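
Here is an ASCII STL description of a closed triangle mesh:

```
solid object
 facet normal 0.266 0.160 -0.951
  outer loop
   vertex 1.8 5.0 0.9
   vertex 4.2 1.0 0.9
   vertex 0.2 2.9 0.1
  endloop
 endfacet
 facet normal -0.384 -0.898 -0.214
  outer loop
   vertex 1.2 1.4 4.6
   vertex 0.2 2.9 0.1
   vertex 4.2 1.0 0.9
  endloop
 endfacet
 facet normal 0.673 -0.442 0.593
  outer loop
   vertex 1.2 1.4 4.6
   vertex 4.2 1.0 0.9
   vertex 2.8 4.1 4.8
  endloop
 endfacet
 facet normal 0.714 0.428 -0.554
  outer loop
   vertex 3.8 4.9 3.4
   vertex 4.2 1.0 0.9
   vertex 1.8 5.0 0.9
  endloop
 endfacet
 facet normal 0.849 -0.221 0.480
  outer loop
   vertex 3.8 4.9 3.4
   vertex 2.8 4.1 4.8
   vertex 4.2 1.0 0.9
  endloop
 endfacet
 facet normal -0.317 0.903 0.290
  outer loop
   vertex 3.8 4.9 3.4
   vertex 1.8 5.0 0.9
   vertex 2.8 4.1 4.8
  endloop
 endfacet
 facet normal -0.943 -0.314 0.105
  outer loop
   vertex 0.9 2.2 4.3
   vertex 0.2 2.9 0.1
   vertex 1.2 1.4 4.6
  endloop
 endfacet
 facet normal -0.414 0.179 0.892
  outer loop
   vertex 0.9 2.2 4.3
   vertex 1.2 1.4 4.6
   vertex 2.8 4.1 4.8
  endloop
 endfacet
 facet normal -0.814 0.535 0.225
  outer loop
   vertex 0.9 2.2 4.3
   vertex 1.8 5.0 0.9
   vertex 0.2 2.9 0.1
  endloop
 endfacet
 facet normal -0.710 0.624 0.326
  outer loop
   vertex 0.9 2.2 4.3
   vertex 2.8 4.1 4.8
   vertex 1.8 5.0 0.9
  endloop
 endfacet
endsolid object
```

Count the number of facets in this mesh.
10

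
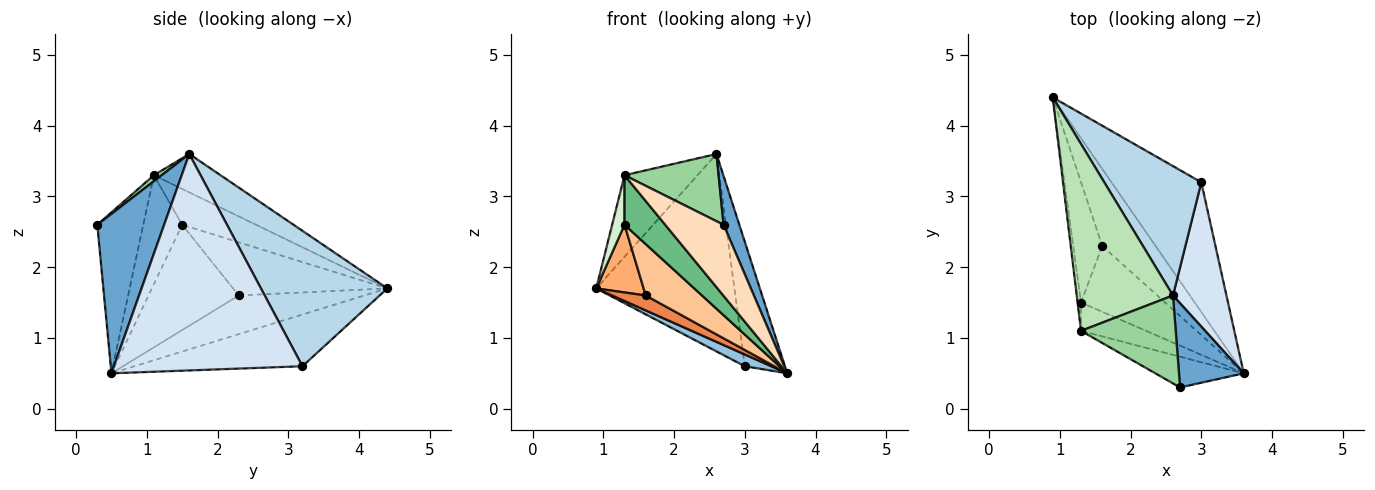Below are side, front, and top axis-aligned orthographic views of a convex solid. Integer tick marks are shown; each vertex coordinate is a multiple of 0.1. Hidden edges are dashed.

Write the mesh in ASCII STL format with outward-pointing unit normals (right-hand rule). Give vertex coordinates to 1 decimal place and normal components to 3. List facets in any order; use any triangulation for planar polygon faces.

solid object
 facet normal 0.905 -0.213 0.368
  outer loop
   vertex 2.6 1.6 3.6
   vertex 2.7 0.3 2.6
   vertex 3.6 0.5 0.5
  endloop
 endfacet
 facet normal -0.497 -0.079 -0.864
  outer loop
   vertex 3.0 3.2 0.6
   vertex 3.6 0.5 0.5
   vertex 0.9 4.4 1.7
  endloop
 endfacet
 facet normal 0.608 0.664 0.435
  outer loop
   vertex 3.0 3.2 0.6
   vertex 0.9 4.4 1.7
   vertex 2.6 1.6 3.6
  endloop
 endfacet
 facet normal 0.951 0.203 0.235
  outer loop
   vertex 3.0 3.2 0.6
   vertex 2.6 1.6 3.6
   vertex 3.6 0.5 0.5
  endloop
 endfacet
 facet normal -0.580 -0.155 -0.800
  outer loop
   vertex 1.6 2.3 1.6
   vertex 0.9 4.4 1.7
   vertex 3.6 0.5 0.5
  endloop
 endfacet
 facet normal -0.847 -0.260 -0.463
  outer loop
   vertex 1.6 2.3 1.6
   vertex 1.3 1.5 2.6
   vertex 0.9 4.4 1.7
  endloop
 endfacet
 facet normal -0.703 -0.438 -0.561
  outer loop
   vertex 1.6 2.3 1.6
   vertex 3.6 0.5 0.5
   vertex 1.3 1.5 2.6
  endloop
 endfacet
 facet normal -0.586 -0.744 -0.322
  outer loop
   vertex 1.3 1.1 3.3
   vertex 3.6 0.5 0.5
   vertex 2.7 0.3 2.6
  endloop
 endfacet
 facet normal -0.639 -0.668 -0.382
  outer loop
   vertex 1.3 1.1 3.3
   vertex 1.3 1.5 2.6
   vertex 3.6 0.5 0.5
  endloop
 endfacet
 facet normal 0.050 -0.607 0.793
  outer loop
   vertex 1.3 1.1 3.3
   vertex 2.7 0.3 2.6
   vertex 2.6 1.6 3.6
  endloop
 endfacet
 facet normal -0.343 0.376 0.861
  outer loop
   vertex 1.3 1.1 3.3
   vertex 2.6 1.6 3.6
   vertex 0.9 4.4 1.7
  endloop
 endfacet
 facet normal -0.982 -0.165 -0.094
  outer loop
   vertex 1.3 1.1 3.3
   vertex 0.9 4.4 1.7
   vertex 1.3 1.5 2.6
  endloop
 endfacet
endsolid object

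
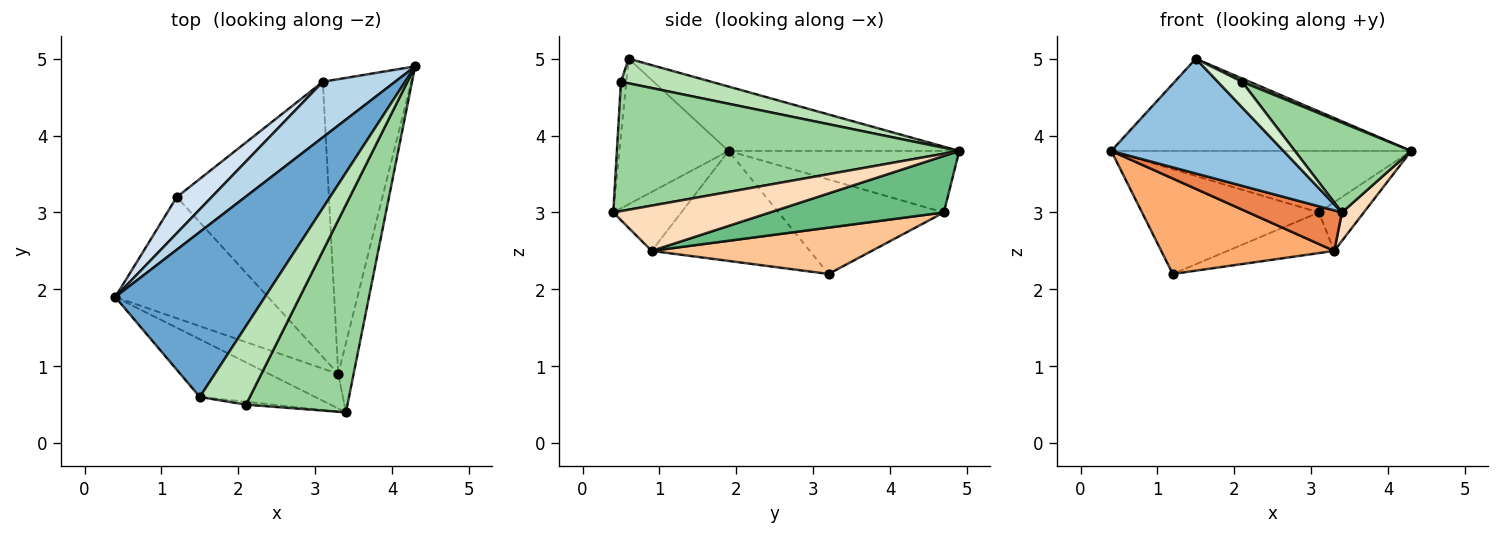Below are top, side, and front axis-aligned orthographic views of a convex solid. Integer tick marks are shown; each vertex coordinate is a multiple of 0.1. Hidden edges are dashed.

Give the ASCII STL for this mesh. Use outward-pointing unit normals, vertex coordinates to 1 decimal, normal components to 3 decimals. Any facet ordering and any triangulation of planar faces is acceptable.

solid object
 facet normal -0.351 0.457 0.817
  outer loop
   vertex 1.5 0.6 5.0
   vertex 4.3 4.9 3.8
   vertex 0.4 1.9 3.8
  endloop
 endfacet
 facet normal -0.493 -0.778 -0.391
  outer loop
   vertex 1.5 0.6 5.0
   vertex 0.4 1.9 3.8
   vertex 3.4 0.4 3.0
  endloop
 endfacet
 facet normal -0.496 0.644 0.582
  outer loop
   vertex 3.1 4.7 3.0
   vertex 0.4 1.9 3.8
   vertex 4.3 4.9 3.8
  endloop
 endfacet
 facet normal -0.662 0.708 0.244
  outer loop
   vertex 3.1 4.7 3.0
   vertex 1.2 3.2 2.2
   vertex 0.4 1.9 3.8
  endloop
 endfacet
 facet normal -0.484 -0.665 -0.568
  outer loop
   vertex 3.3 0.9 2.5
   vertex 3.4 0.4 3.0
   vertex 0.4 1.9 3.8
  endloop
 endfacet
 facet normal -0.492 -0.539 -0.684
  outer loop
   vertex 3.3 0.9 2.5
   vertex 0.4 1.9 3.8
   vertex 1.2 3.2 2.2
  endloop
 endfacet
 facet normal 0.288 0.140 -0.947
  outer loop
   vertex 3.3 0.9 2.5
   vertex 1.2 3.2 2.2
   vertex 3.1 4.7 3.0
  endloop
 endfacet
 facet normal 0.939 -0.131 -0.319
  outer loop
   vertex 3.3 0.9 2.5
   vertex 4.3 4.9 3.8
   vertex 3.4 0.4 3.0
  endloop
 endfacet
 facet normal 0.533 0.138 -0.835
  outer loop
   vertex 3.3 0.9 2.5
   vertex 3.1 4.7 3.0
   vertex 4.3 4.9 3.8
  endloop
 endfacet
 facet normal 0.760 -0.258 0.596
  outer loop
   vertex 2.1 0.5 4.7
   vertex 3.4 0.4 3.0
   vertex 4.3 4.9 3.8
  endloop
 endfacet
 facet normal 0.442 -0.038 0.896
  outer loop
   vertex 2.1 0.5 4.7
   vertex 4.3 4.9 3.8
   vertex 1.5 0.6 5.0
  endloop
 endfacet
 facet normal -0.216 -0.970 -0.108
  outer loop
   vertex 2.1 0.5 4.7
   vertex 1.5 0.6 5.0
   vertex 3.4 0.4 3.0
  endloop
 endfacet
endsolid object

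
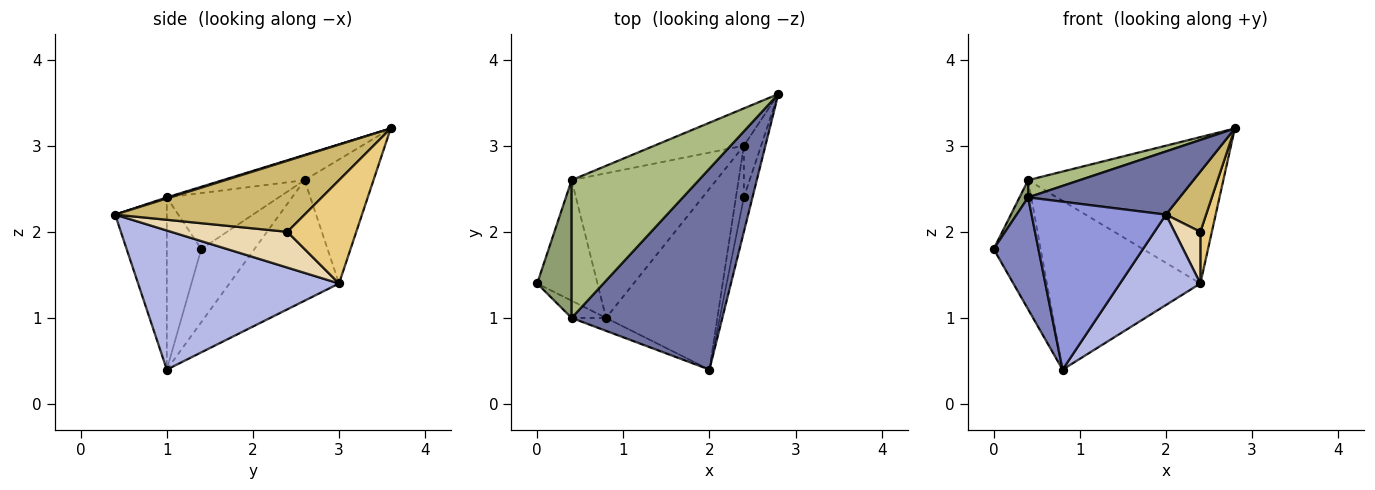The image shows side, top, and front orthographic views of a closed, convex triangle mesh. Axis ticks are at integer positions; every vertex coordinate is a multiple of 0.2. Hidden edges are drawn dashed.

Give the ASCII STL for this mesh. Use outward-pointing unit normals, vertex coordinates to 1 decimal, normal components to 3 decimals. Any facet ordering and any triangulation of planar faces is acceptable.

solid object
 facet normal 0.007 -0.300 0.954
  outer loop
   vertex 0.4 1.0 2.4
   vertex 2.0 0.4 2.2
   vertex 2.8 3.6 3.2
  endloop
 endfacet
 facet normal -0.605 -0.787 -0.121
  outer loop
   vertex 0.4 1.0 2.4
   vertex 0.0 1.4 1.8
   vertex 0.8 1.0 0.4
  endloop
 endfacet
 facet normal -0.358 -0.931 -0.072
  outer loop
   vertex 0.4 1.0 2.4
   vertex 0.8 1.0 0.4
   vertex 2.0 0.4 2.2
  endloop
 endfacet
 facet normal 0.745 -0.298 -0.596
  outer loop
   vertex 2.4 3.0 1.4
   vertex 2.0 0.4 2.2
   vertex 0.8 1.0 0.4
  endloop
 endfacet
 facet normal -0.850 -0.065 0.523
  outer loop
   vertex 0.4 2.6 2.6
   vertex 0.0 1.4 1.8
   vertex 0.4 1.0 2.4
  endloop
 endfacet
 facet normal -0.193 -0.122 0.974
  outer loop
   vertex 0.4 2.6 2.6
   vertex 0.4 1.0 2.4
   vertex 2.8 3.6 3.2
  endloop
 endfacet
 facet normal -0.324 0.917 -0.234
  outer loop
   vertex 0.4 2.6 2.6
   vertex 2.8 3.6 3.2
   vertex 2.4 3.0 1.4
  endloop
 endfacet
 facet normal -0.638 0.563 -0.525
  outer loop
   vertex 0.4 2.6 2.6
   vertex 0.8 1.0 0.4
   vertex 0.0 1.4 1.8
  endloop
 endfacet
 facet normal -0.477 0.667 -0.572
  outer loop
   vertex 0.4 2.6 2.6
   vertex 2.4 3.0 1.4
   vertex 0.8 1.0 0.4
  endloop
 endfacet
 facet normal 0.971 -0.206 -0.118
  outer loop
   vertex 2.4 2.4 2.0
   vertex 2.8 3.6 3.2
   vertex 2.0 0.4 2.2
  endloop
 endfacet
 facet normal 0.973 -0.162 -0.162
  outer loop
   vertex 2.4 2.4 2.0
   vertex 2.4 3.0 1.4
   vertex 2.8 3.6 3.2
  endloop
 endfacet
 facet normal 0.954 -0.212 -0.212
  outer loop
   vertex 2.4 2.4 2.0
   vertex 2.0 0.4 2.2
   vertex 2.4 3.0 1.4
  endloop
 endfacet
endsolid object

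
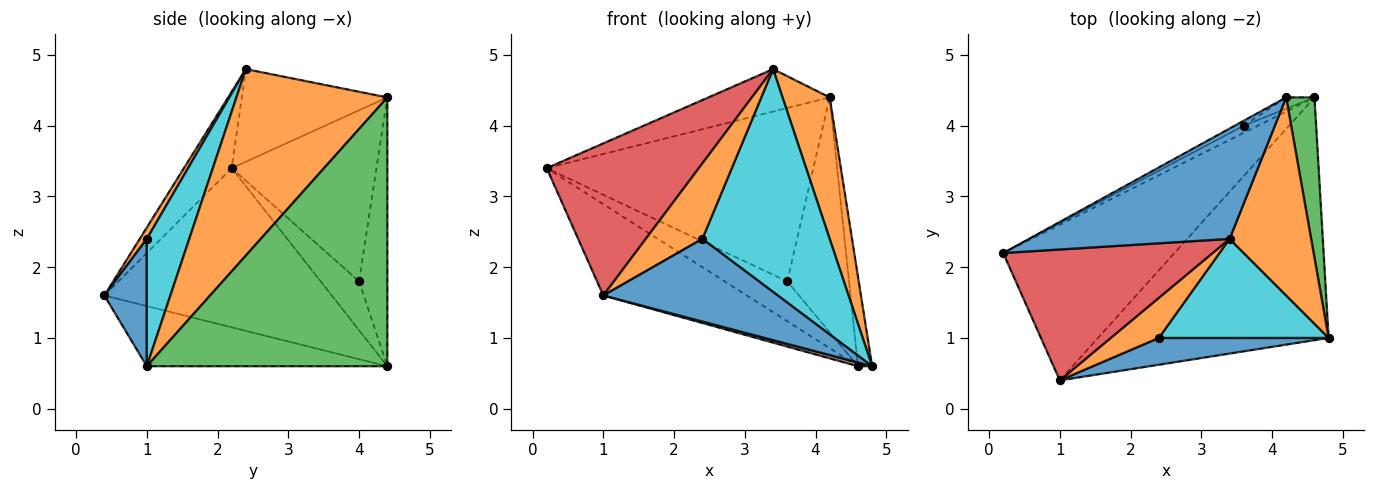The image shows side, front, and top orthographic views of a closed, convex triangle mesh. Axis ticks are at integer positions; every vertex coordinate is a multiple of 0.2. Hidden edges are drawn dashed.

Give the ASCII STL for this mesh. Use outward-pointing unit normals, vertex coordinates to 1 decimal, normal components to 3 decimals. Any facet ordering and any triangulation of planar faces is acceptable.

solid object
 facet normal -0.396 0.330 0.857
  outer loop
   vertex 3.4 2.4 4.8
   vertex 4.2 4.4 4.4
   vertex 0.2 2.2 3.4
  endloop
 endfacet
 facet normal 0.881 -0.275 0.385
  outer loop
   vertex 3.4 2.4 4.8
   vertex 4.8 1.0 0.6
   vertex 4.2 4.4 4.4
  endloop
 endfacet
 facet normal 0.993 0.058 0.105
  outer loop
   vertex 4.6 4.4 0.6
   vertex 4.2 4.4 4.4
   vertex 4.8 1.0 0.6
  endloop
 endfacet
 facet normal -0.232 -0.737 0.635
  outer loop
   vertex 1.0 0.4 1.6
   vertex 3.4 2.4 4.8
   vertex 0.2 2.2 3.4
  endloop
 endfacet
 facet normal -0.626 0.395 -0.673
  outer loop
   vertex 1.0 0.4 1.6
   vertex 0.2 2.2 3.4
   vertex 4.6 4.4 0.6
  endloop
 endfacet
 facet normal -0.252 -0.015 -0.968
  outer loop
   vertex 1.0 0.4 1.6
   vertex 4.6 4.4 0.6
   vertex 4.8 1.0 0.6
  endloop
 endfacet
 facet normal -0.477 0.879 -0.025
  outer loop
   vertex 3.6 4.0 1.8
   vertex 0.2 2.2 3.4
   vertex 4.2 4.4 4.4
  endloop
 endfacet
 facet normal -0.517 0.843 -0.150
  outer loop
   vertex 3.6 4.0 1.8
   vertex 4.6 4.4 0.6
   vertex 0.2 2.2 3.4
  endloop
 endfacet
 facet normal -0.416 0.908 -0.044
  outer loop
   vertex 3.6 4.0 1.8
   vertex 4.2 4.4 4.4
   vertex 4.6 4.4 0.6
  endloop
 endfacet
 facet normal 0.291 -0.874 0.389
  outer loop
   vertex 2.4 1.0 2.4
   vertex 4.8 1.0 0.6
   vertex 3.4 2.4 4.8
  endloop
 endfacet
 facet normal 0.225 -0.927 0.301
  outer loop
   vertex 2.4 1.0 2.4
   vertex 1.0 0.4 1.6
   vertex 4.8 1.0 0.6
  endloop
 endfacet
 facet normal 0.110 -0.878 0.466
  outer loop
   vertex 2.4 1.0 2.4
   vertex 3.4 2.4 4.8
   vertex 1.0 0.4 1.6
  endloop
 endfacet
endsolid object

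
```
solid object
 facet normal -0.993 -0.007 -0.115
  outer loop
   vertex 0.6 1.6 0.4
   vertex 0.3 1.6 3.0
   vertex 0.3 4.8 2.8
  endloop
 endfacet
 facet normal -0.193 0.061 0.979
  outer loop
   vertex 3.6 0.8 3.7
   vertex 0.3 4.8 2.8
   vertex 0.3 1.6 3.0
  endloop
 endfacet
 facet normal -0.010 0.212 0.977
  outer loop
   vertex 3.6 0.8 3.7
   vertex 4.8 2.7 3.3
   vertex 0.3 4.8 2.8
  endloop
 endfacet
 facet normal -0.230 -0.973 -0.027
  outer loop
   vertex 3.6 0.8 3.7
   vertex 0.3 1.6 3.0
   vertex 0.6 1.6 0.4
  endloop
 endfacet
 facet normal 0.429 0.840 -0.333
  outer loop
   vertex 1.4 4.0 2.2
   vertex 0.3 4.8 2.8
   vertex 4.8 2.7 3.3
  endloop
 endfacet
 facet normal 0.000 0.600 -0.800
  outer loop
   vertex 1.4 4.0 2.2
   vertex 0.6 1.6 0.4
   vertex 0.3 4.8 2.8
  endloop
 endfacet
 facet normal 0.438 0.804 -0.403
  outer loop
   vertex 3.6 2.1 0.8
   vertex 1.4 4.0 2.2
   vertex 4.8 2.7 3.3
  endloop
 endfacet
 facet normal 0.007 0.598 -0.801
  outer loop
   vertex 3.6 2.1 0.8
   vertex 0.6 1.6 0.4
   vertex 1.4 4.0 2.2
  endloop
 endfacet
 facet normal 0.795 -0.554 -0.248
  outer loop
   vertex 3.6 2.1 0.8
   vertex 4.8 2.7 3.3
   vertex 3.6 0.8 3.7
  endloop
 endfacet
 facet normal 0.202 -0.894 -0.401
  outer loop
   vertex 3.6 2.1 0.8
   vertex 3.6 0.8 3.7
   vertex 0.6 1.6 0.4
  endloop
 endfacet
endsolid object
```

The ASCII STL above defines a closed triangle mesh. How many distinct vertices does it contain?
7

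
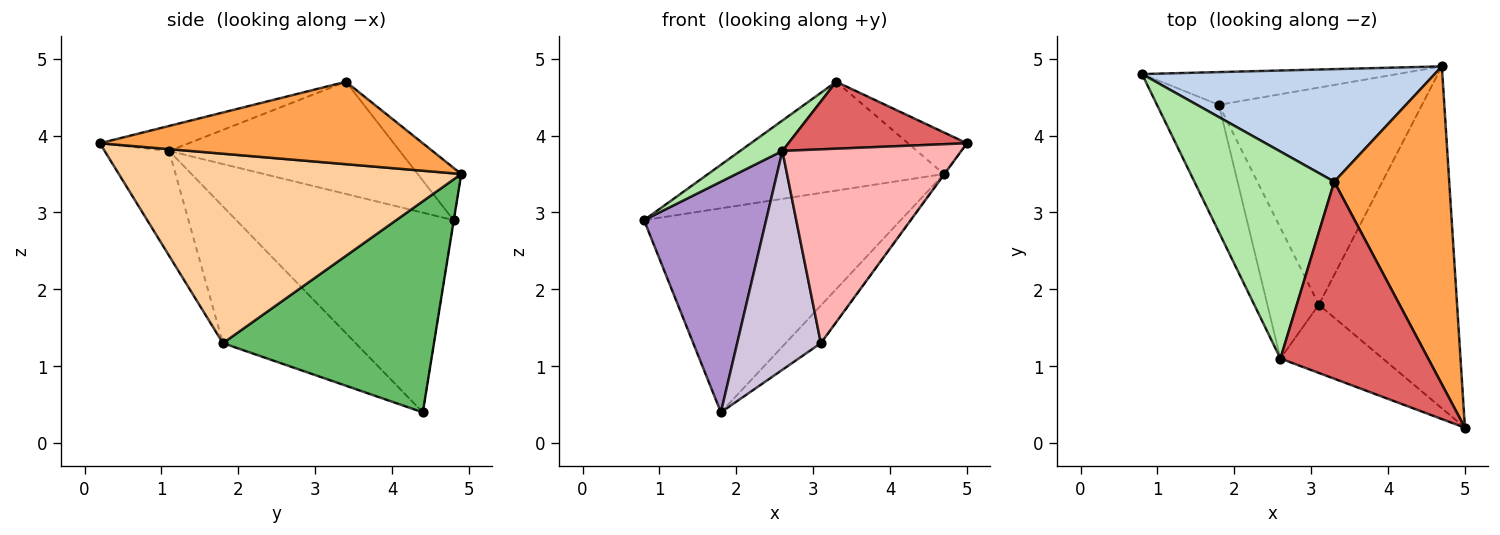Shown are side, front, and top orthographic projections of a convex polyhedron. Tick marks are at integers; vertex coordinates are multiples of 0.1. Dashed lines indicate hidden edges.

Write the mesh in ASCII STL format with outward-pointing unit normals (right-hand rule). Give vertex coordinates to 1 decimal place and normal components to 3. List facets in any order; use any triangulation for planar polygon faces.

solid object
 facet normal -0.001 0.987 -0.158
  outer loop
   vertex 1.8 4.4 0.4
   vertex 0.8 4.8 2.9
   vertex 4.7 4.9 3.5
  endloop
 endfacet
 facet normal -0.127 0.689 0.713
  outer loop
   vertex 3.3 3.4 4.7
   vertex 4.7 4.9 3.5
   vertex 0.8 4.8 2.9
  endloop
 endfacet
 facet normal 0.579 0.106 0.808
  outer loop
   vertex 3.3 3.4 4.7
   vertex 5.0 0.2 3.9
   vertex 4.7 4.9 3.5
  endloop
 endfacet
 facet normal 0.808 0.001 -0.589
  outer loop
   vertex 3.1 1.8 1.3
   vertex 4.7 4.9 3.5
   vertex 5.0 0.2 3.9
  endloop
 endfacet
 facet normal 0.715 0.119 -0.688
  outer loop
   vertex 3.1 1.8 1.3
   vertex 1.8 4.4 0.4
   vertex 4.7 4.9 3.5
  endloop
 endfacet
 facet normal -0.622 -0.114 0.775
  outer loop
   vertex 2.6 1.1 3.8
   vertex 3.3 3.4 4.7
   vertex 0.8 4.8 2.9
  endloop
 endfacet
 facet normal -0.158 -0.318 0.935
  outer loop
   vertex 2.6 1.1 3.8
   vertex 5.0 0.2 3.9
   vertex 3.3 3.4 4.7
  endloop
 endfacet
 facet normal -0.322 -0.893 -0.314
  outer loop
   vertex 2.6 1.1 3.8
   vertex 3.1 1.8 1.3
   vertex 5.0 0.2 3.9
  endloop
 endfacet
 facet normal -0.842 -0.473 -0.261
  outer loop
   vertex 2.6 1.1 3.8
   vertex 0.8 4.8 2.9
   vertex 1.8 4.4 0.4
  endloop
 endfacet
 facet normal -0.806 -0.508 -0.303
  outer loop
   vertex 2.6 1.1 3.8
   vertex 1.8 4.4 0.4
   vertex 3.1 1.8 1.3
  endloop
 endfacet
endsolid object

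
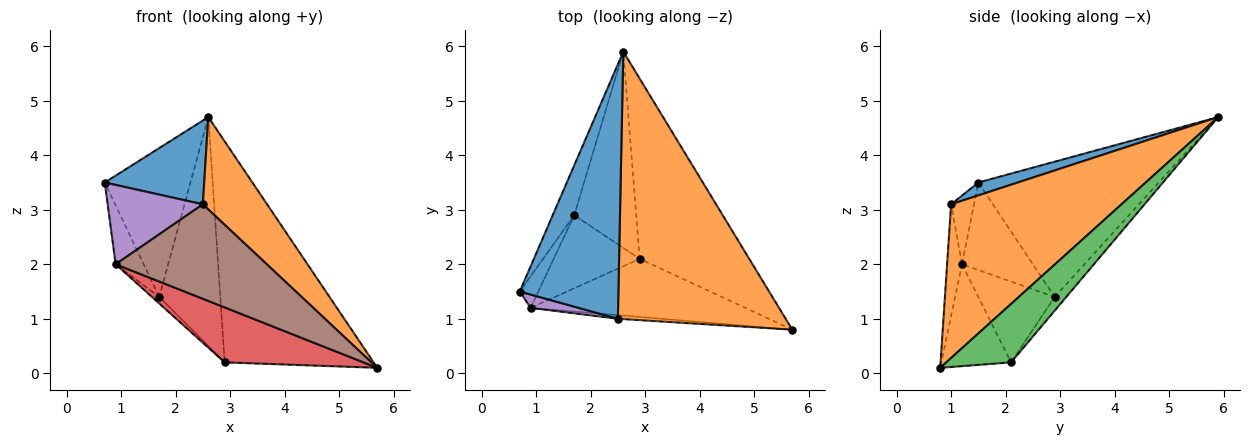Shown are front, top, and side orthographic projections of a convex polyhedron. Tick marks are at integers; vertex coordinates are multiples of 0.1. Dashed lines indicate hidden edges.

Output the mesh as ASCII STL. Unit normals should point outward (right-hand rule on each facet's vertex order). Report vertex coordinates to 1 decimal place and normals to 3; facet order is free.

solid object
 facet normal 0.123 -0.310 0.943
  outer loop
   vertex 2.5 1.0 3.1
   vertex 2.6 5.9 4.7
   vertex 0.7 1.5 3.5
  endloop
 endfacet
 facet normal 0.655 -0.247 0.715
  outer loop
   vertex 2.5 1.0 3.1
   vertex 5.7 0.8 0.1
   vertex 2.6 5.9 4.7
  endloop
 endfacet
 facet normal 0.320 0.734 -0.599
  outer loop
   vertex 2.9 2.1 0.2
   vertex 2.6 5.9 4.7
   vertex 5.7 0.8 0.1
  endloop
 endfacet
 facet normal -0.326 -0.649 -0.687
  outer loop
   vertex 0.9 1.2 2.0
   vertex 2.9 2.1 0.2
   vertex 5.7 0.8 0.1
  endloop
 endfacet
 facet normal -0.231 -0.960 0.161
  outer loop
   vertex 0.9 1.2 2.0
   vertex 2.5 1.0 3.1
   vertex 0.7 1.5 3.5
  endloop
 endfacet
 facet normal -0.098 -0.994 -0.038
  outer loop
   vertex 0.9 1.2 2.0
   vertex 5.7 0.8 0.1
   vertex 2.5 1.0 3.1
  endloop
 endfacet
 facet normal -0.143 0.751 -0.644
  outer loop
   vertex 1.7 2.9 1.4
   vertex 2.6 5.9 4.7
   vertex 2.9 2.1 0.2
  endloop
 endfacet
 facet normal -0.684 0.065 -0.727
  outer loop
   vertex 1.7 2.9 1.4
   vertex 2.9 2.1 0.2
   vertex 0.9 1.2 2.0
  endloop
 endfacet
 facet normal -0.894 0.425 -0.142
  outer loop
   vertex 1.7 2.9 1.4
   vertex 0.7 1.5 3.5
   vertex 2.6 5.9 4.7
  endloop
 endfacet
 facet normal -0.912 0.361 -0.194
  outer loop
   vertex 1.7 2.9 1.4
   vertex 0.9 1.2 2.0
   vertex 0.7 1.5 3.5
  endloop
 endfacet
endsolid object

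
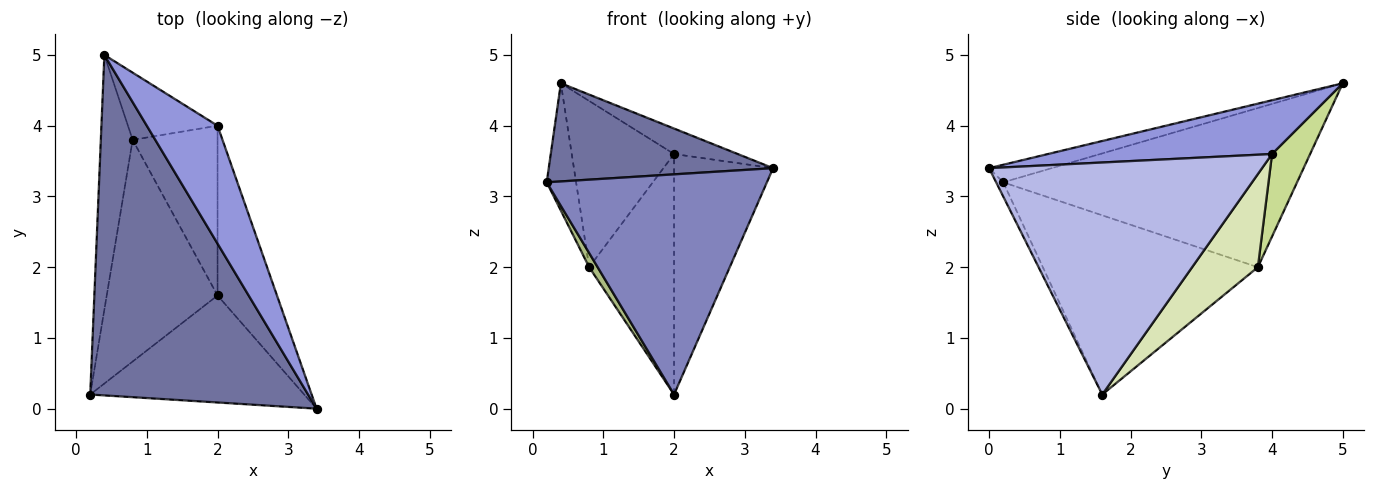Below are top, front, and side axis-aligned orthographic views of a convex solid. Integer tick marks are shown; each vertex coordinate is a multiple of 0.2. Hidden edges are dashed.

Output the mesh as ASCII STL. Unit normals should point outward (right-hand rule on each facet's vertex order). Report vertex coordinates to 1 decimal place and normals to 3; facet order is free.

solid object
 facet normal -0.077 -0.276 0.958
  outer loop
   vertex 0.4 5.0 4.6
   vertex 0.2 0.2 3.2
   vertex 3.4 0.0 3.4
  endloop
 endfacet
 facet normal -0.029 -0.899 -0.437
  outer loop
   vertex 2.0 1.6 0.2
   vertex 3.4 0.0 3.4
   vertex 0.2 0.2 3.2
  endloop
 endfacet
 facet normal 0.596 0.169 0.785
  outer loop
   vertex 2.0 4.0 3.6
   vertex 0.4 5.0 4.6
   vertex 3.4 0.0 3.4
  endloop
 endfacet
 facet normal 0.914 0.332 -0.234
  outer loop
   vertex 2.0 4.0 3.6
   vertex 3.4 0.0 3.4
   vertex 2.0 1.6 0.2
  endloop
 endfacet
 facet normal -0.976 0.098 -0.195
  outer loop
   vertex 0.8 3.8 2.0
   vertex 0.2 0.2 3.2
   vertex 0.4 5.0 4.6
  endloop
 endfacet
 facet normal -0.850 -0.034 -0.526
  outer loop
   vertex 0.8 3.8 2.0
   vertex 2.0 1.6 0.2
   vertex 0.2 0.2 3.2
  endloop
 endfacet
 facet normal 0.326 0.876 -0.354
  outer loop
   vertex 0.8 3.8 2.0
   vertex 0.4 5.0 4.6
   vertex 2.0 4.0 3.6
  endloop
 endfacet
 facet normal 0.535 0.690 -0.487
  outer loop
   vertex 0.8 3.8 2.0
   vertex 2.0 4.0 3.6
   vertex 2.0 1.6 0.2
  endloop
 endfacet
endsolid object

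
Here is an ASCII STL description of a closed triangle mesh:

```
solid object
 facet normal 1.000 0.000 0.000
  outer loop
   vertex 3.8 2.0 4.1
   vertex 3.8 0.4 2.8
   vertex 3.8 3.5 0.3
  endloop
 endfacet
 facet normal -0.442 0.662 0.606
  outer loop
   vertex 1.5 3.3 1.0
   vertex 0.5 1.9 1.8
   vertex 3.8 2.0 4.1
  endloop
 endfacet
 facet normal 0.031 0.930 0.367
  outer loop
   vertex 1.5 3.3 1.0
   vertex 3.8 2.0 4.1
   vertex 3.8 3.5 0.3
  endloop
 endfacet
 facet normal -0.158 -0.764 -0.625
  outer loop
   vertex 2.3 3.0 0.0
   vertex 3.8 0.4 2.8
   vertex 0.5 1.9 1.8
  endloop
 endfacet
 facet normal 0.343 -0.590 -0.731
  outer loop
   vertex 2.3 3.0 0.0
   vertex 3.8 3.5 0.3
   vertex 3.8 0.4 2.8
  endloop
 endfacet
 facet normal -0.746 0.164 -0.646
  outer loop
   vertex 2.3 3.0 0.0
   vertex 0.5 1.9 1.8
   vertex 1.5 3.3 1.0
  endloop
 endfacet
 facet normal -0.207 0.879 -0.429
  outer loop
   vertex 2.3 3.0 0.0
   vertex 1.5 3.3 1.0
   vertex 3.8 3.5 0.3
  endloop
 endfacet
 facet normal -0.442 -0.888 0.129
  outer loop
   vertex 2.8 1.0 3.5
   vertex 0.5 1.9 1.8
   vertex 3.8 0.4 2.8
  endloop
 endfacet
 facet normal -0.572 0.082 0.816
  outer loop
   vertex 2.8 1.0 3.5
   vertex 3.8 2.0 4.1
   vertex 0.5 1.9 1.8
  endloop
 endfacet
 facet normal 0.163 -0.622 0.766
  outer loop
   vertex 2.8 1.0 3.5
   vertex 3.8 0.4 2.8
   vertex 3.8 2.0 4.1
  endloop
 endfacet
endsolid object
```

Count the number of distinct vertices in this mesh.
7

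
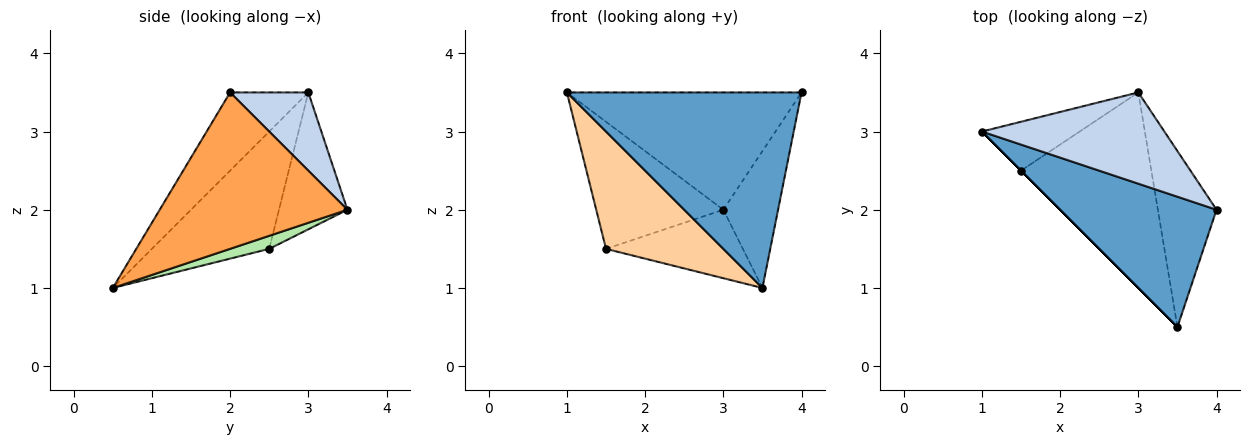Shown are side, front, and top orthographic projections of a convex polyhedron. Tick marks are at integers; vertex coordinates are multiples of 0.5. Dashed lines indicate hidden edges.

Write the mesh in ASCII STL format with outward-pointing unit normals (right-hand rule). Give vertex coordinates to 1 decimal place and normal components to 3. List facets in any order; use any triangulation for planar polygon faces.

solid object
 facet normal -0.267 -0.802 0.535
  outer loop
   vertex 3.5 0.5 1.0
   vertex 4.0 2.0 3.5
   vertex 1.0 3.0 3.5
  endloop
 endfacet
 facet normal 0.254 0.763 0.594
  outer loop
   vertex 3.0 3.5 2.0
   vertex 1.0 3.0 3.5
   vertex 4.0 2.0 3.5
  endloop
 endfacet
 facet normal 0.903 0.263 -0.339
  outer loop
   vertex 3.0 3.5 2.0
   vertex 4.0 2.0 3.5
   vertex 3.5 0.5 1.0
  endloop
 endfacet
 facet normal -0.707 -0.707 0.000
  outer loop
   vertex 1.5 2.5 1.5
   vertex 3.5 0.5 1.0
   vertex 1.0 3.0 3.5
  endloop
 endfacet
 facet normal -0.449 0.834 -0.321
  outer loop
   vertex 1.5 2.5 1.5
   vertex 1.0 3.0 3.5
   vertex 3.0 3.5 2.0
  endloop
 endfacet
 facet normal 0.094 0.329 -0.940
  outer loop
   vertex 1.5 2.5 1.5
   vertex 3.0 3.5 2.0
   vertex 3.5 0.5 1.0
  endloop
 endfacet
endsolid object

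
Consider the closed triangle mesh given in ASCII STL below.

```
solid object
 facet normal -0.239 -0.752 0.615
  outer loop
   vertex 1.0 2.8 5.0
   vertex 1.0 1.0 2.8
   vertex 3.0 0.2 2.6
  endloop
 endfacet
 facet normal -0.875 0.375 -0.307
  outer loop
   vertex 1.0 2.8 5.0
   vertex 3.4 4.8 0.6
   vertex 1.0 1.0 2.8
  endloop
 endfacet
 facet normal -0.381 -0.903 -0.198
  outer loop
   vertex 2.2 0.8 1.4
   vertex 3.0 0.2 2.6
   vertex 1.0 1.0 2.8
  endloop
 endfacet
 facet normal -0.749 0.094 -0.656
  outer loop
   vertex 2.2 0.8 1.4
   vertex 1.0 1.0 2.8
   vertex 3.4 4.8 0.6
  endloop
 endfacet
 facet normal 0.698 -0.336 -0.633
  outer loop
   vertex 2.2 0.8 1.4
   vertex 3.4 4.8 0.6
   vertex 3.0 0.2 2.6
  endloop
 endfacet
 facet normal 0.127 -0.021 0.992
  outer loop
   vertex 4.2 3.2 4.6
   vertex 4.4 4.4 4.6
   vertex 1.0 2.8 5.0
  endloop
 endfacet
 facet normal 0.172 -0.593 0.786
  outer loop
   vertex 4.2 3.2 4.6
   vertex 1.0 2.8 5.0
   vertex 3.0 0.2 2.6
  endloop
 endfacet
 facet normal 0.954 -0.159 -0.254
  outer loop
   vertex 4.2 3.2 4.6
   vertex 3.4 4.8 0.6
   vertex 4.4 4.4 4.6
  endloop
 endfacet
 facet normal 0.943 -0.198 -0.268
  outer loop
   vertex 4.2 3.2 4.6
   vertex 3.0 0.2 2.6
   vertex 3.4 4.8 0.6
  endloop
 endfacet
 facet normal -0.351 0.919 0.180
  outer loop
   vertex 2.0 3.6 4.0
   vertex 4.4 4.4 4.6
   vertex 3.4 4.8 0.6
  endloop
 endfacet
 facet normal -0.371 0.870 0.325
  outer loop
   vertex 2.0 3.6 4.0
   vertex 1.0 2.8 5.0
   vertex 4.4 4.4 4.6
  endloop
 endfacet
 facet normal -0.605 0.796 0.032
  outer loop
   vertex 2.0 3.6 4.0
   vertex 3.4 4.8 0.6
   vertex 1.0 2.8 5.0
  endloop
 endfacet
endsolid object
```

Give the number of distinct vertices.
8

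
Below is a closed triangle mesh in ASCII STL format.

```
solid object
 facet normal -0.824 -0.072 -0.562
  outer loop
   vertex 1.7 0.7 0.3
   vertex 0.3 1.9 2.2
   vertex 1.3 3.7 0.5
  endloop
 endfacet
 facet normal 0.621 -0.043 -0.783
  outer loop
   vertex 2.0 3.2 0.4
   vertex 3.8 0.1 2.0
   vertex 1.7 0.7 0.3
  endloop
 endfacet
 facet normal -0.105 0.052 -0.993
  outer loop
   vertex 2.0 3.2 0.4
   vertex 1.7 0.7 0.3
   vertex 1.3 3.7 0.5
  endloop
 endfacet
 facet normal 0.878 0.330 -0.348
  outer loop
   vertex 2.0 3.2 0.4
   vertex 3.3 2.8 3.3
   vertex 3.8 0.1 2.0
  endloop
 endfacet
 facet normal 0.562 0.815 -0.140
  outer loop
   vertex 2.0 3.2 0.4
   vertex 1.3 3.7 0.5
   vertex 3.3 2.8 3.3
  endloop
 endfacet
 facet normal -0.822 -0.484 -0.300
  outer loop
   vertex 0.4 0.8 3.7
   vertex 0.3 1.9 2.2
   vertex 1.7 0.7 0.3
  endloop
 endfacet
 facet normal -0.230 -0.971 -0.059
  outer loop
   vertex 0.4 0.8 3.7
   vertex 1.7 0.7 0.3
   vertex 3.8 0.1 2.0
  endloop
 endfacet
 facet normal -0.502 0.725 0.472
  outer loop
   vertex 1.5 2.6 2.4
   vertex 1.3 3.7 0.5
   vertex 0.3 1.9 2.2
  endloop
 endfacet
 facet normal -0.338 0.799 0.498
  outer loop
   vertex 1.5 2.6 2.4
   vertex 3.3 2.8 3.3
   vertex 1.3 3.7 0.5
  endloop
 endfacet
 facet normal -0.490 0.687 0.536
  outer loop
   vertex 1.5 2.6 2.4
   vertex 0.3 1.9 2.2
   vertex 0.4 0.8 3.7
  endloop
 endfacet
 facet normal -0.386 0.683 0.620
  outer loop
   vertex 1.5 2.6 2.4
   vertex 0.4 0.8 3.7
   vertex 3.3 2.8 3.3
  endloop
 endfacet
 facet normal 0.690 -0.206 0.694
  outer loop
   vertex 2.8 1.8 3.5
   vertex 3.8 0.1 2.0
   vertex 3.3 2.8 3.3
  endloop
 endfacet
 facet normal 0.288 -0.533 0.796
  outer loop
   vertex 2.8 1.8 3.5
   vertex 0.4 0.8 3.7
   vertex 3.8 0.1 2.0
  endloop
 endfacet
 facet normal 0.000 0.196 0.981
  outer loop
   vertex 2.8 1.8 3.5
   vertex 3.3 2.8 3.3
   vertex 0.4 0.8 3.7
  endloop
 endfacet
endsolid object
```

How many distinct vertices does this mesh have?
9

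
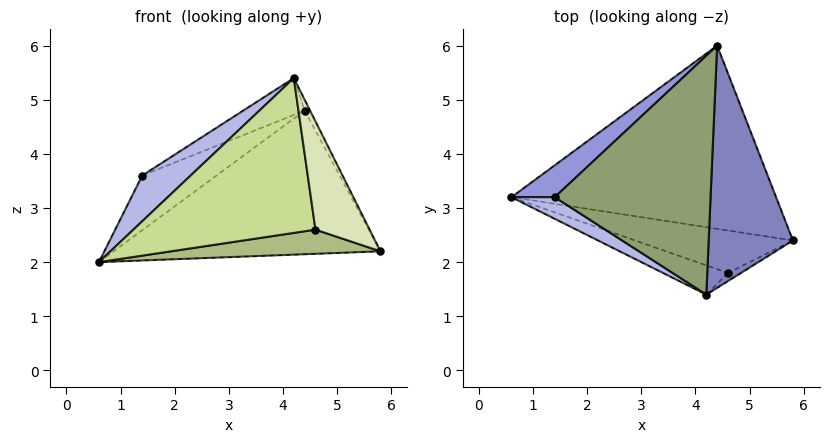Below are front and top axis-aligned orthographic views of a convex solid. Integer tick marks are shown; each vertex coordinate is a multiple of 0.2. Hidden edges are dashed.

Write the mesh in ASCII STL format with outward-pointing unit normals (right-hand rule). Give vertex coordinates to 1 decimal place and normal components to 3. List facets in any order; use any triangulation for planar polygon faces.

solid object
 facet normal 0.124 0.612 -0.781
  outer loop
   vertex 4.4 6.0 4.8
   vertex 5.8 2.4 2.2
   vertex 0.6 3.2 2.0
  endloop
 endfacet
 facet normal 0.892 0.020 0.452
  outer loop
   vertex 4.2 1.4 5.4
   vertex 5.8 2.4 2.2
   vertex 4.4 6.0 4.8
  endloop
 endfacet
 facet normal -0.710 0.608 0.355
  outer loop
   vertex 1.4 3.2 3.6
   vertex 4.4 6.0 4.8
   vertex 0.6 3.2 2.0
  endloop
 endfacet
 facet normal -0.650 -0.686 0.325
  outer loop
   vertex 1.4 3.2 3.6
   vertex 0.6 3.2 2.0
   vertex 4.2 1.4 5.4
  endloop
 endfacet
 facet normal -0.473 0.134 0.871
  outer loop
   vertex 1.4 3.2 3.6
   vertex 4.2 1.4 5.4
   vertex 4.4 6.0 4.8
  endloop
 endfacet
 facet normal -0.043 -0.494 -0.869
  outer loop
   vertex 4.6 1.8 2.6
   vertex 0.6 3.2 2.0
   vertex 5.8 2.4 2.2
  endloop
 endfacet
 facet normal -0.301 -0.937 -0.177
  outer loop
   vertex 4.6 1.8 2.6
   vertex 4.2 1.4 5.4
   vertex 0.6 3.2 2.0
  endloop
 endfacet
 facet normal 0.428 -0.901 -0.068
  outer loop
   vertex 4.6 1.8 2.6
   vertex 5.8 2.4 2.2
   vertex 4.2 1.4 5.4
  endloop
 endfacet
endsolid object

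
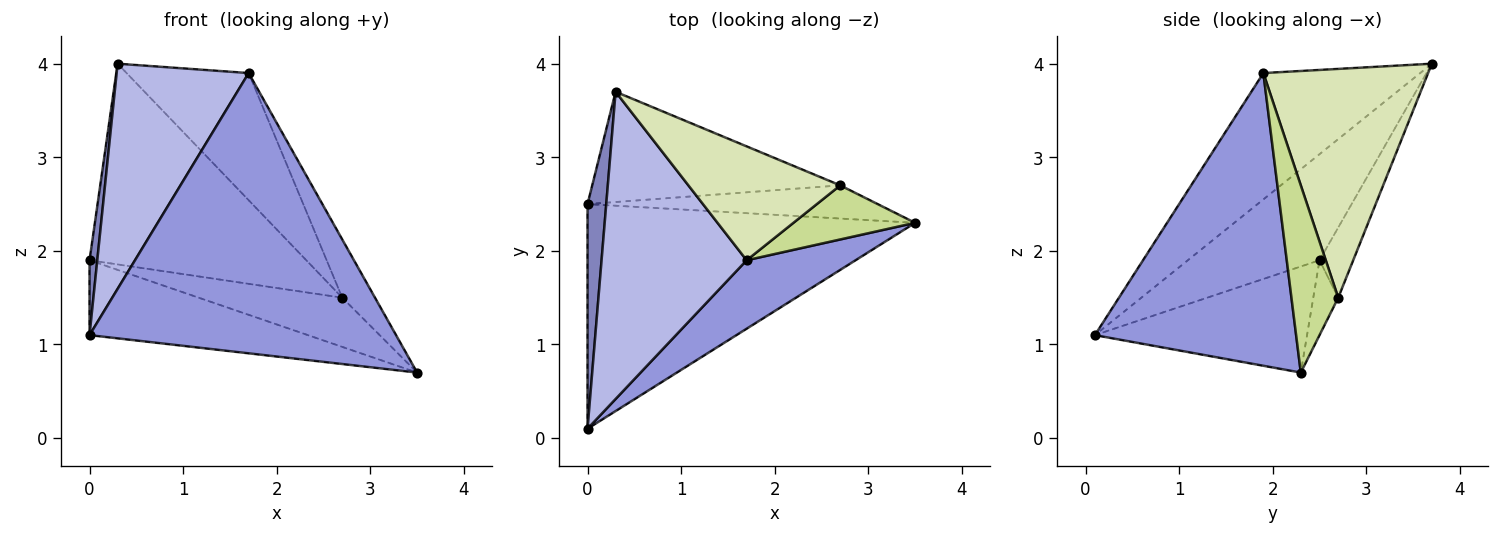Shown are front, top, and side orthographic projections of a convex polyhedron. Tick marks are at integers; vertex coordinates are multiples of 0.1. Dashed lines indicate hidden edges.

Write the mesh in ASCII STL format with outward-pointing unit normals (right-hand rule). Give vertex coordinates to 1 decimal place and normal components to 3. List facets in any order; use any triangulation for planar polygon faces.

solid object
 facet normal -0.294 0.302 -0.907
  outer loop
   vertex 0.0 0.1 1.1
   vertex 0.0 2.5 1.9
   vertex 3.5 2.3 0.7
  endloop
 endfacet
 facet normal -0.983 -0.058 0.173
  outer loop
   vertex 0.3 3.7 4.0
   vertex 0.0 2.5 1.9
   vertex 0.0 0.1 1.1
  endloop
 endfacet
 facet normal 0.538 -0.819 0.200
  outer loop
   vertex 1.7 1.9 3.9
   vertex 0.0 0.1 1.1
   vertex 3.5 2.3 0.7
  endloop
 endfacet
 facet normal -0.575 -0.484 0.660
  outer loop
   vertex 1.7 1.9 3.9
   vertex 0.3 3.7 4.0
   vertex 0.0 0.1 1.1
  endloop
 endfacet
 facet normal -0.143 0.821 -0.553
  outer loop
   vertex 2.7 2.7 1.5
   vertex 3.5 2.3 0.7
   vertex 0.0 2.5 1.9
  endloop
 endfacet
 facet normal -0.135 0.868 -0.477
  outer loop
   vertex 2.7 2.7 1.5
   vertex 0.0 2.5 1.9
   vertex 0.3 3.7 4.0
  endloop
 endfacet
 facet normal 0.723 0.506 0.470
  outer loop
   vertex 2.7 2.7 1.5
   vertex 1.7 1.9 3.9
   vertex 3.5 2.3 0.7
  endloop
 endfacet
 facet normal 0.709 0.525 0.471
  outer loop
   vertex 2.7 2.7 1.5
   vertex 0.3 3.7 4.0
   vertex 1.7 1.9 3.9
  endloop
 endfacet
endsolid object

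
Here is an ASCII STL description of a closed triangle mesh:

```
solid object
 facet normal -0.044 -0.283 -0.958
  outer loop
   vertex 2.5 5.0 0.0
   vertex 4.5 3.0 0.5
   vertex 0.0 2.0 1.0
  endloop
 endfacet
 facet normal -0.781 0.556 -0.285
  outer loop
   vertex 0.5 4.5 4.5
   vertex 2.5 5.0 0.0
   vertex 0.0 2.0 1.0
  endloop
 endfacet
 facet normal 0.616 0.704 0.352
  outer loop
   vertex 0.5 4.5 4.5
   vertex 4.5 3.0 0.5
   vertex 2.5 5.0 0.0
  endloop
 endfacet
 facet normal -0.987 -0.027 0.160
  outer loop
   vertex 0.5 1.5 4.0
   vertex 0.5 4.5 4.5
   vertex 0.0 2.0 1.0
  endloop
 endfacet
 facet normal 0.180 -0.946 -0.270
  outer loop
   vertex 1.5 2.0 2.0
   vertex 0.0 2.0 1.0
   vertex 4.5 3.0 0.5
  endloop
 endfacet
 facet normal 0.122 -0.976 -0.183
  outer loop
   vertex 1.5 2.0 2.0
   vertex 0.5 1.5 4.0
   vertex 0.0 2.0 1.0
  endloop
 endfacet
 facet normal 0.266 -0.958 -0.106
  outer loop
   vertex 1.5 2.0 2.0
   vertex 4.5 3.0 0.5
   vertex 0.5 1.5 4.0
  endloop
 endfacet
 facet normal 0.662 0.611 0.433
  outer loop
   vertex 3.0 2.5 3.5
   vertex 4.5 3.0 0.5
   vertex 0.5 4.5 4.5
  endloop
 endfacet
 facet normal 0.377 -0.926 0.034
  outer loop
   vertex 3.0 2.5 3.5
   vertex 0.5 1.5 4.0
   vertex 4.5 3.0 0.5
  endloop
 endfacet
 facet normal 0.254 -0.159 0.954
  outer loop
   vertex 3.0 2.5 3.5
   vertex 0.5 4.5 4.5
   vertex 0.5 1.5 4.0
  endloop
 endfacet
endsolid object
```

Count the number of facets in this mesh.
10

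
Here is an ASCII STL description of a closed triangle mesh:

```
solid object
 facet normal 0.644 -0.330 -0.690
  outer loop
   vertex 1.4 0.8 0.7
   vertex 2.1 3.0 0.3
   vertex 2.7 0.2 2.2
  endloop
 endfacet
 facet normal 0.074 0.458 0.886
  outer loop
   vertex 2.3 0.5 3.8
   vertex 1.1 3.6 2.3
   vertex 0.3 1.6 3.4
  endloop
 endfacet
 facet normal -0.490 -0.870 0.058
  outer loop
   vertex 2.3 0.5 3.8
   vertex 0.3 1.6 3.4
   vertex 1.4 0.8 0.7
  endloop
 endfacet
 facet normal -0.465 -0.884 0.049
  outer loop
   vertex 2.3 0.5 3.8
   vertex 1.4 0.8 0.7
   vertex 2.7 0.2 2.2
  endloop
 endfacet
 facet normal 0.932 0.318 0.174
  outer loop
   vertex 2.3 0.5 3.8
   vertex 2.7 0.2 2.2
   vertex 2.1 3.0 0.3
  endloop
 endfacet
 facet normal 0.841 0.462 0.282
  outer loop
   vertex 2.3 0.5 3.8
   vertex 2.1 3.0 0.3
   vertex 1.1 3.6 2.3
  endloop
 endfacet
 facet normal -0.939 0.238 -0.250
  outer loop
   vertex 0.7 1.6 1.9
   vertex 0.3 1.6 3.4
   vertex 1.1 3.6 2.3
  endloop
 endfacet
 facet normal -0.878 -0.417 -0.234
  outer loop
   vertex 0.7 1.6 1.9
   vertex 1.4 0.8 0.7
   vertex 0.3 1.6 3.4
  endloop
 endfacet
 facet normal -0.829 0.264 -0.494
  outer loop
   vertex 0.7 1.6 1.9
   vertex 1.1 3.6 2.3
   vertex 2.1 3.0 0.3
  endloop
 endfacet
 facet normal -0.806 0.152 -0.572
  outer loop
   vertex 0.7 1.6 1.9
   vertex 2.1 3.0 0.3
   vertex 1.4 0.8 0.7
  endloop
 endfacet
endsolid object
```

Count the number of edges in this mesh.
15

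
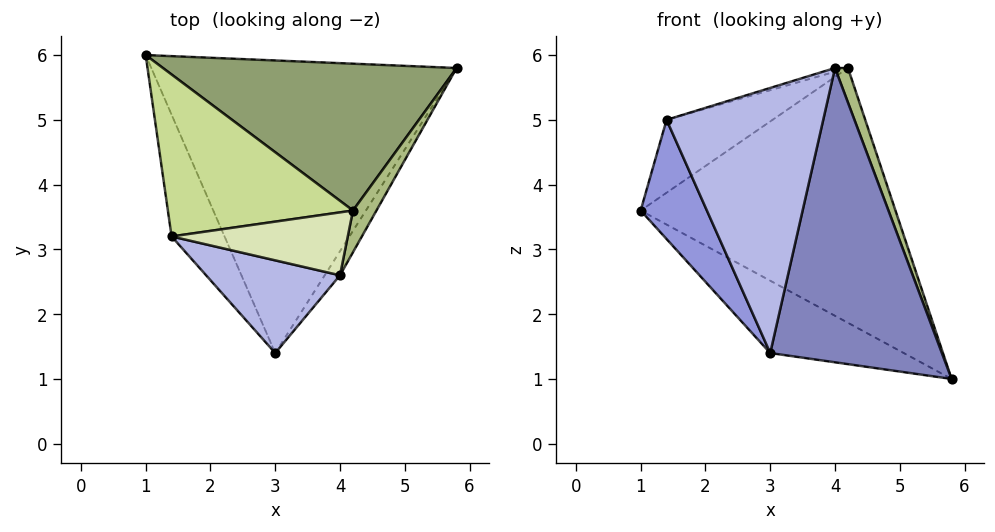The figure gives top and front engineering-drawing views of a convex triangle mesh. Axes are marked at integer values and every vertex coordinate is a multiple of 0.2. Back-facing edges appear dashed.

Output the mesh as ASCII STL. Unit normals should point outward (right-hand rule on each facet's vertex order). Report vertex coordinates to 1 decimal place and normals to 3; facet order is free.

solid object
 facet normal -0.458 0.213 -0.863
  outer loop
   vertex 3.0 1.4 1.4
   vertex 1.0 6.0 3.6
   vertex 5.8 5.8 1.0
  endloop
 endfacet
 facet normal 0.841 -0.539 -0.044
  outer loop
   vertex 4.0 2.6 5.8
   vertex 3.0 1.4 1.4
   vertex 5.8 5.8 1.0
  endloop
 endfacet
 facet normal -0.923 -0.270 -0.275
  outer loop
   vertex 1.4 3.2 5.0
   vertex 1.0 6.0 3.6
   vertex 3.0 1.4 1.4
  endloop
 endfacet
 facet normal -0.304 -0.899 0.314
  outer loop
   vertex 1.4 3.2 5.0
   vertex 3.0 1.4 1.4
   vertex 4.0 2.6 5.8
  endloop
 endfacet
 facet normal 0.293 0.828 0.477
  outer loop
   vertex 4.2 3.6 5.8
   vertex 5.8 5.8 1.0
   vertex 1.0 6.0 3.6
  endloop
 endfacet
 facet normal 0.954 -0.191 0.231
  outer loop
   vertex 4.2 3.6 5.8
   vertex 4.0 2.6 5.8
   vertex 5.8 5.8 1.0
  endloop
 endfacet
 facet normal -0.304 0.391 0.869
  outer loop
   vertex 4.2 3.6 5.8
   vertex 1.0 6.0 3.6
   vertex 1.4 3.2 5.0
  endloop
 endfacet
 facet normal -0.282 0.056 0.958
  outer loop
   vertex 4.2 3.6 5.8
   vertex 1.4 3.2 5.0
   vertex 4.0 2.6 5.8
  endloop
 endfacet
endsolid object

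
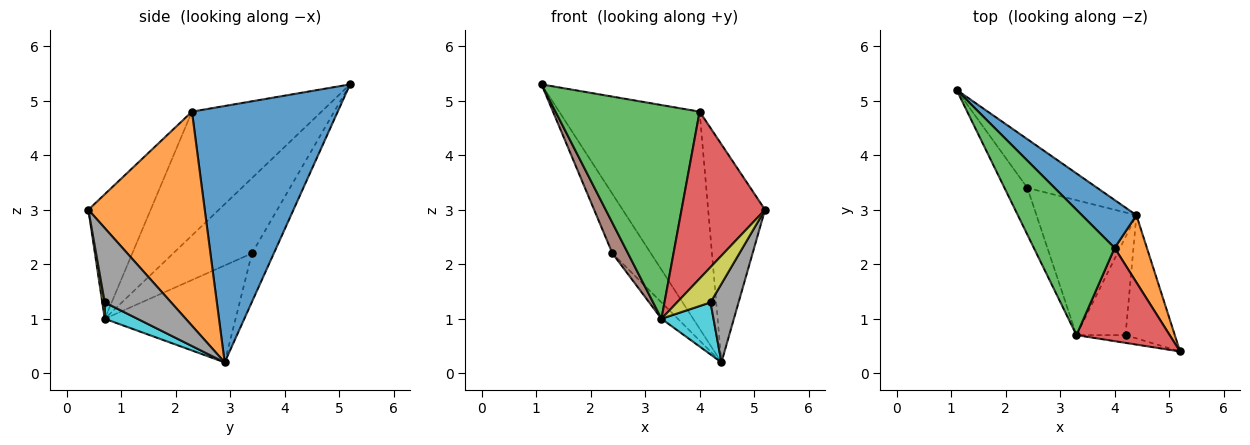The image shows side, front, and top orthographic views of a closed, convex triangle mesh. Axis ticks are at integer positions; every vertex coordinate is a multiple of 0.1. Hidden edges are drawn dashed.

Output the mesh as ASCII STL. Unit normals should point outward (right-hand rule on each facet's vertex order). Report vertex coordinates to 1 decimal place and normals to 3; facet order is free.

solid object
 facet normal 0.712 0.686 0.151
  outer loop
   vertex 4.0 2.3 4.8
   vertex 4.4 2.9 0.2
   vertex 1.1 5.2 5.3
  endloop
 endfacet
 facet normal 0.890 0.435 0.134
  outer loop
   vertex 4.0 2.3 4.8
   vertex 5.2 0.4 3.0
   vertex 4.4 2.9 0.2
  endloop
 endfacet
 facet normal -0.613 -0.682 0.400
  outer loop
   vertex 4.0 2.3 4.8
   vertex 1.1 5.2 5.3
   vertex 3.3 0.7 1.0
  endloop
 endfacet
 facet normal -0.546 -0.732 0.409
  outer loop
   vertex 4.0 2.3 4.8
   vertex 3.3 0.7 1.0
   vertex 5.2 0.4 3.0
  endloop
 endfacet
 facet normal -0.403 0.708 -0.580
  outer loop
   vertex 2.4 3.4 2.2
   vertex 1.1 5.2 5.3
   vertex 4.4 2.9 0.2
  endloop
 endfacet
 facet normal -0.940 -0.186 -0.286
  outer loop
   vertex 2.4 3.4 2.2
   vertex 3.3 0.7 1.0
   vertex 1.1 5.2 5.3
  endloop
 endfacet
 facet normal -0.694 0.087 -0.715
  outer loop
   vertex 2.4 3.4 2.2
   vertex 4.4 2.9 0.2
   vertex 3.3 0.7 1.0
  endloop
 endfacet
 facet normal 0.786 -0.332 -0.521
  outer loop
   vertex 4.2 0.7 1.3
   vertex 4.4 2.9 0.2
   vertex 5.2 0.4 3.0
  endloop
 endfacet
 facet normal 0.071 -0.974 -0.214
  outer loop
   vertex 4.2 0.7 1.3
   vertex 5.2 0.4 3.0
   vertex 3.3 0.7 1.0
  endloop
 endfacet
 facet normal 0.282 -0.449 -0.847
  outer loop
   vertex 4.2 0.7 1.3
   vertex 3.3 0.7 1.0
   vertex 4.4 2.9 0.2
  endloop
 endfacet
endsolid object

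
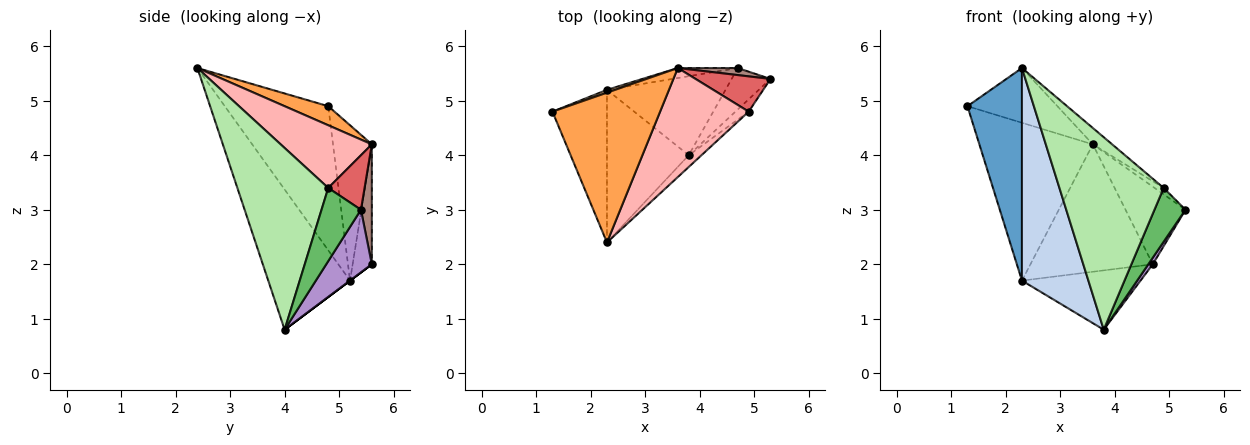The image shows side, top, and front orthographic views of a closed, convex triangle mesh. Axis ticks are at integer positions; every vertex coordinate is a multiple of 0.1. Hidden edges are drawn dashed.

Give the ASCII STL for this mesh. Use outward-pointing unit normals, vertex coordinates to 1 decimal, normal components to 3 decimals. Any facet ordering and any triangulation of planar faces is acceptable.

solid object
 facet normal -0.839 -0.442 -0.317
  outer loop
   vertex 2.3 5.2 1.7
   vertex 2.3 2.4 5.6
   vertex 1.3 4.8 4.9
  endloop
 endfacet
 facet normal -0.707 -0.574 -0.412
  outer loop
   vertex 2.3 5.2 1.7
   vertex 3.8 4.0 0.8
   vertex 2.3 2.4 5.6
  endloop
 endfacet
 facet normal 0.164 0.339 0.926
  outer loop
   vertex 3.6 5.6 4.2
   vertex 1.3 4.8 4.9
   vertex 2.3 2.4 5.6
  endloop
 endfacet
 facet normal -0.324 0.946 0.017
  outer loop
   vertex 3.6 5.6 4.2
   vertex 2.3 5.2 1.7
   vertex 1.3 4.8 4.9
  endloop
 endfacet
 facet normal 0.778 -0.612 -0.141
  outer loop
   vertex 4.9 4.8 3.4
   vertex 3.8 4.0 0.8
   vertex 5.3 5.4 3.0
  endloop
 endfacet
 facet normal 0.656 -0.753 -0.046
  outer loop
   vertex 4.9 4.8 3.4
   vertex 2.3 2.4 5.6
   vertex 3.8 4.0 0.8
  endloop
 endfacet
 facet normal 0.582 0.145 0.800
  outer loop
   vertex 4.9 4.8 3.4
   vertex 5.3 5.4 3.0
   vertex 3.6 5.6 4.2
  endloop
 endfacet
 facet normal 0.573 0.122 0.810
  outer loop
   vertex 4.9 4.8 3.4
   vertex 3.6 5.6 4.2
   vertex 2.3 2.4 5.6
  endloop
 endfacet
 facet normal 0.847 -0.083 -0.525
  outer loop
   vertex 4.7 5.6 2.0
   vertex 5.3 5.4 3.0
   vertex 3.8 4.0 0.8
  endloop
 endfacet
 facet normal 0.000 0.600 -0.800
  outer loop
   vertex 4.7 5.6 2.0
   vertex 3.8 4.0 0.8
   vertex 2.3 5.2 1.7
  endloop
 endfacet
 facet normal 0.178 0.980 0.089
  outer loop
   vertex 4.7 5.6 2.0
   vertex 3.6 5.6 4.2
   vertex 5.3 5.4 3.0
  endloop
 endfacet
 facet normal -0.155 0.985 -0.077
  outer loop
   vertex 4.7 5.6 2.0
   vertex 2.3 5.2 1.7
   vertex 3.6 5.6 4.2
  endloop
 endfacet
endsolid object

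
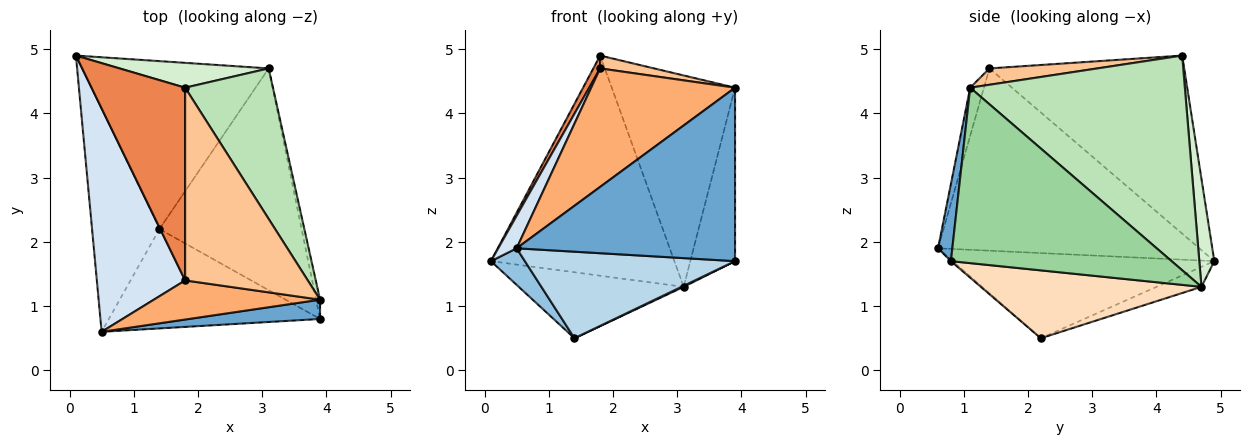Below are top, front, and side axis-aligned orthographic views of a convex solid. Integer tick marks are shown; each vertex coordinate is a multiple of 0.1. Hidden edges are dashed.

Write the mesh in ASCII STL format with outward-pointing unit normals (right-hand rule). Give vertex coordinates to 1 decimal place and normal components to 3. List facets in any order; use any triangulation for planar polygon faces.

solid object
 facet normal 0.065 -0.992 0.110
  outer loop
   vertex 3.9 1.1 4.4
   vertex 0.5 0.6 1.9
   vertex 3.9 0.8 1.7
  endloop
 endfacet
 facet normal -0.780 -0.101 -0.617
  outer loop
   vertex 1.4 2.2 0.5
   vertex 0.5 0.6 1.9
   vertex 0.1 4.9 1.7
  endloop
 endfacet
 facet normal -0.006 -0.657 -0.754
  outer loop
   vertex 1.4 2.2 0.5
   vertex 3.9 0.8 1.7
   vertex 0.5 0.6 1.9
  endloop
 endfacet
 facet normal -0.898 -0.063 0.435
  outer loop
   vertex 1.8 1.4 4.7
   vertex 0.1 4.9 1.7
   vertex 0.5 0.6 1.9
  endloop
 endfacet
 facet normal -0.885 -0.031 0.465
  outer loop
   vertex 1.8 1.4 4.7
   vertex 1.8 4.4 4.9
   vertex 0.1 4.9 1.7
  endloop
 endfacet
 facet normal -0.090 -0.946 0.312
  outer loop
   vertex 1.8 1.4 4.7
   vertex 0.5 0.6 1.9
   vertex 3.9 1.1 4.4
  endloop
 endfacet
 facet normal 0.132 -0.066 0.989
  outer loop
   vertex 1.8 1.4 4.7
   vertex 3.9 1.1 4.4
   vertex 1.8 4.4 4.9
  endloop
 endfacet
 facet normal 0.431 -0.004 -0.902
  outer loop
   vertex 3.1 4.7 1.3
   vertex 3.9 0.8 1.7
   vertex 1.4 2.2 0.5
  endloop
 endfacet
 facet normal -0.099 0.364 -0.926
  outer loop
   vertex 3.1 4.7 1.3
   vertex 1.4 2.2 0.5
   vertex 0.1 4.9 1.7
  endloop
 endfacet
 facet normal 0.980 0.199 -0.022
  outer loop
   vertex 3.1 4.7 1.3
   vertex 3.9 1.1 4.4
   vertex 3.9 0.8 1.7
  endloop
 endfacet
 facet normal 0.817 0.469 0.334
  outer loop
   vertex 3.1 4.7 1.3
   vertex 1.8 4.4 4.9
   vertex 3.9 1.1 4.4
  endloop
 endfacet
 facet normal 0.081 0.990 0.112
  outer loop
   vertex 3.1 4.7 1.3
   vertex 0.1 4.9 1.7
   vertex 1.8 4.4 4.9
  endloop
 endfacet
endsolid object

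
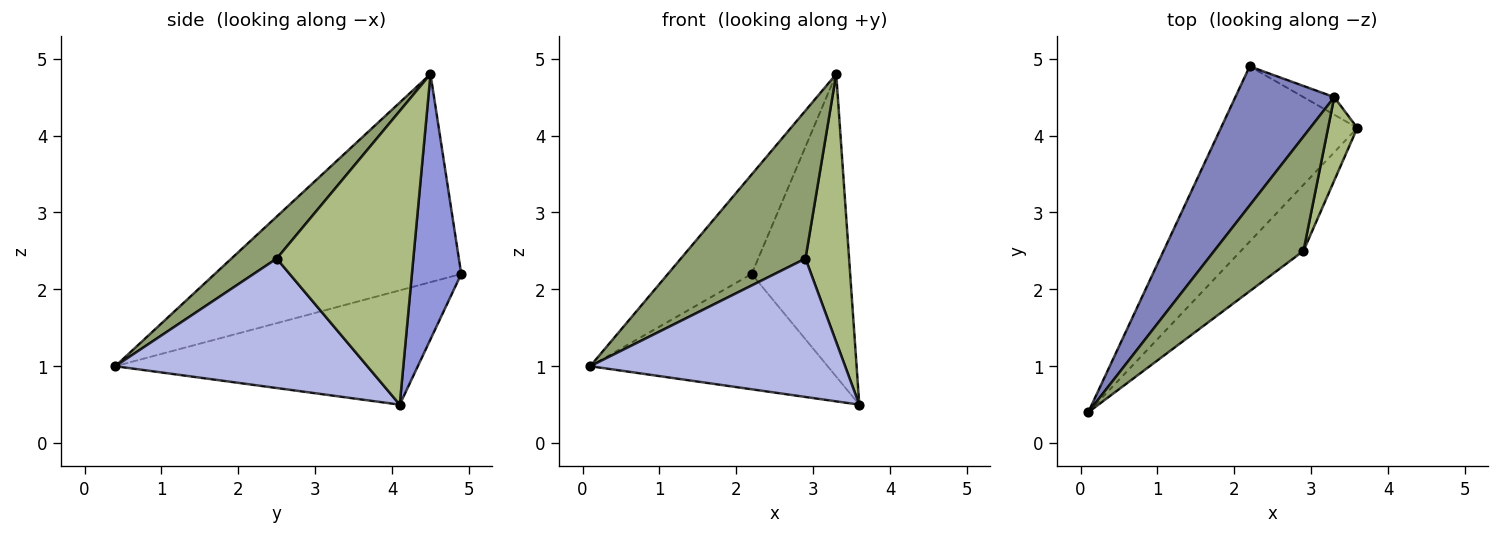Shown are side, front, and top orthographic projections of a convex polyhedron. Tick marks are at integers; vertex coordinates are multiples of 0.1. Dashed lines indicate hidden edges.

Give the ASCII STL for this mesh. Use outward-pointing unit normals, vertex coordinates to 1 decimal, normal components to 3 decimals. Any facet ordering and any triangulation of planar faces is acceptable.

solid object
 facet normal -0.574 0.450 -0.684
  outer loop
   vertex 2.2 4.9 2.2
   vertex 3.6 4.1 0.5
   vertex 0.1 0.4 1.0
  endloop
 endfacet
 facet normal -0.863 0.293 0.410
  outer loop
   vertex 3.3 4.5 4.8
   vertex 2.2 4.9 2.2
   vertex 0.1 0.4 1.0
  endloop
 endfacet
 facet normal 0.447 0.893 -0.052
  outer loop
   vertex 3.3 4.5 4.8
   vertex 3.6 4.1 0.5
   vertex 2.2 4.9 2.2
  endloop
 endfacet
 facet normal 0.666 -0.673 -0.322
  outer loop
   vertex 2.9 2.5 2.4
   vertex 0.1 0.4 1.0
   vertex 3.6 4.1 0.5
  endloop
 endfacet
 facet normal 0.277 -0.760 0.588
  outer loop
   vertex 2.9 2.5 2.4
   vertex 3.3 4.5 4.8
   vertex 0.1 0.4 1.0
  endloop
 endfacet
 facet normal 0.948 -0.303 0.094
  outer loop
   vertex 2.9 2.5 2.4
   vertex 3.6 4.1 0.5
   vertex 3.3 4.5 4.8
  endloop
 endfacet
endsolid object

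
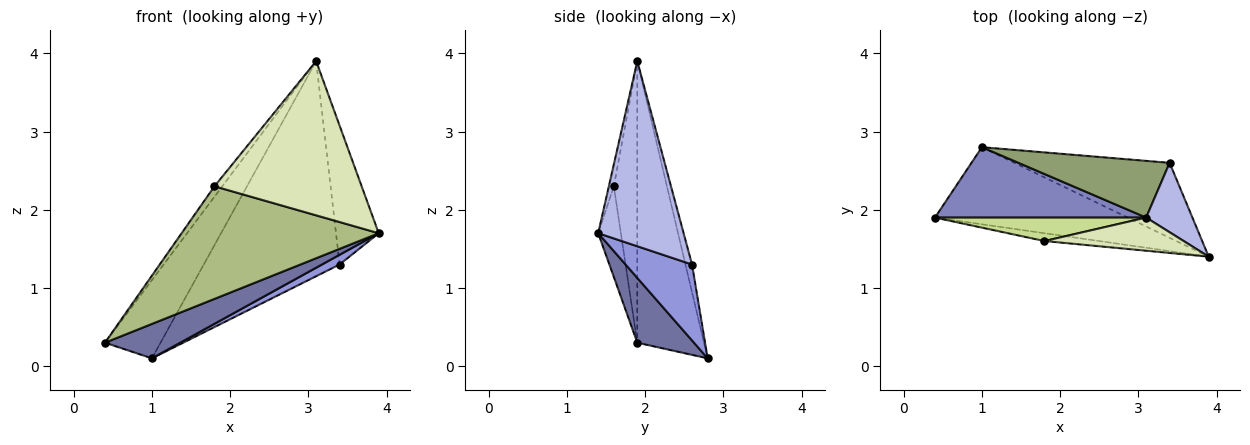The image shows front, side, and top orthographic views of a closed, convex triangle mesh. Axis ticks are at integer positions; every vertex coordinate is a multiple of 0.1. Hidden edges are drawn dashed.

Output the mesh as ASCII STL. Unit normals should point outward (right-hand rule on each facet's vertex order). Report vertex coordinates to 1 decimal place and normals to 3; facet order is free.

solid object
 facet normal 0.294 -0.390 -0.873
  outer loop
   vertex 1.0 2.8 0.1
   vertex 3.9 1.4 1.7
   vertex 0.4 1.9 0.3
  endloop
 endfacet
 facet normal -0.666 0.555 0.499
  outer loop
   vertex 3.1 1.9 3.9
   vertex 1.0 2.8 0.1
   vertex 0.4 1.9 0.3
  endloop
 endfacet
 facet normal 0.436 -0.116 -0.892
  outer loop
   vertex 3.4 2.6 1.3
   vertex 3.9 1.4 1.7
   vertex 1.0 2.8 0.1
  endloop
 endfacet
 facet normal 0.873 0.436 0.218
  outer loop
   vertex 3.4 2.6 1.3
   vertex 3.1 1.9 3.9
   vertex 3.9 1.4 1.7
  endloop
 endfacet
 facet normal -0.047 0.966 0.255
  outer loop
   vertex 3.4 2.6 1.3
   vertex 1.0 2.8 0.1
   vertex 3.1 1.9 3.9
  endloop
 endfacet
 facet normal -0.114 -0.991 -0.069
  outer loop
   vertex 1.8 1.6 2.3
   vertex 0.4 1.9 0.3
   vertex 3.9 1.4 1.7
  endloop
 endfacet
 facet normal -0.773 0.258 0.580
  outer loop
   vertex 1.8 1.6 2.3
   vertex 3.1 1.9 3.9
   vertex 0.4 1.9 0.3
  endloop
 endfacet
 facet normal -0.033 -0.977 0.210
  outer loop
   vertex 1.8 1.6 2.3
   vertex 3.9 1.4 1.7
   vertex 3.1 1.9 3.9
  endloop
 endfacet
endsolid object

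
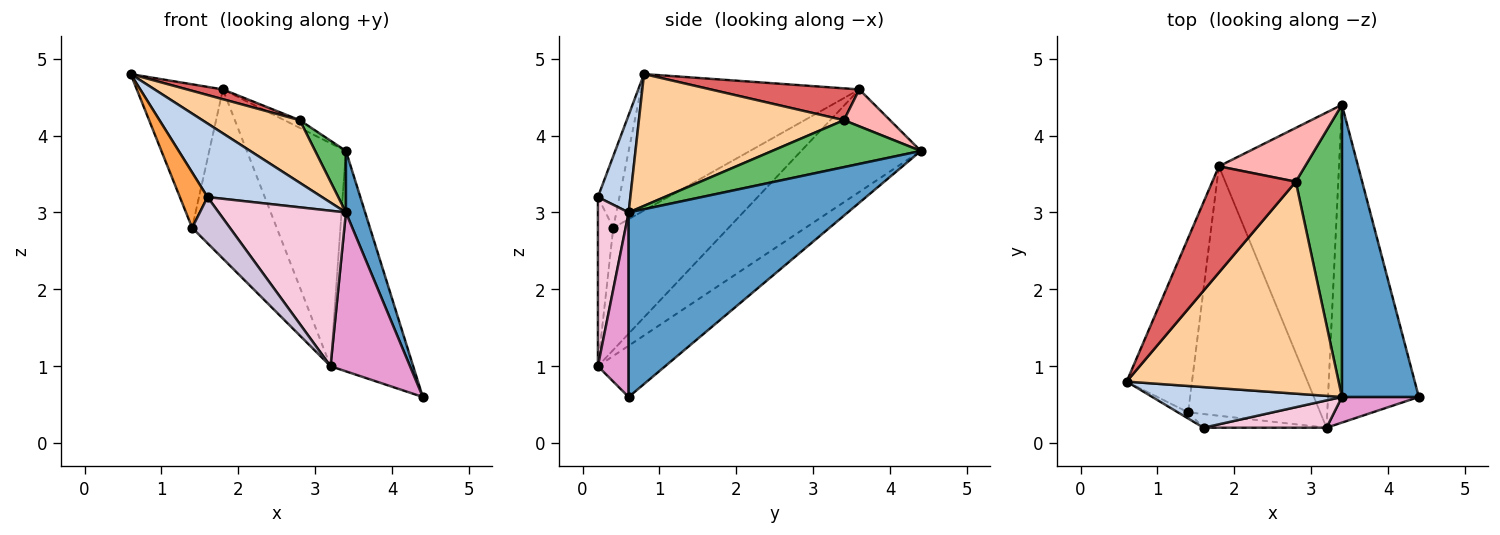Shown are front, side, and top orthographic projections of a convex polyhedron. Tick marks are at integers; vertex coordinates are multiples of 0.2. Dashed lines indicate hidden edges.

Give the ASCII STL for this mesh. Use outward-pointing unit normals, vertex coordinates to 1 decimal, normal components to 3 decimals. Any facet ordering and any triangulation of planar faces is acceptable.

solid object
 facet normal 0.920 -0.081 0.383
  outer loop
   vertex 3.4 0.6 3.0
   vertex 4.4 0.6 0.6
   vertex 3.4 4.4 3.8
  endloop
 endfacet
 facet normal 0.241 -0.850 0.469
  outer loop
   vertex 3.4 0.6 3.0
   vertex 0.6 0.8 4.8
   vertex 1.6 0.2 3.2
  endloop
 endfacet
 facet normal -0.612 -0.786 -0.087
  outer loop
   vertex 1.4 0.4 2.8
   vertex 1.6 0.2 3.2
   vertex 0.6 0.8 4.8
  endloop
 endfacet
 facet normal 0.512 -0.243 0.824
  outer loop
   vertex 2.8 3.4 4.2
   vertex 0.6 0.8 4.8
   vertex 3.4 0.6 3.0
  endloop
 endfacet
 facet normal 0.706 -0.146 0.693
  outer loop
   vertex 2.8 3.4 4.2
   vertex 3.4 0.6 3.0
   vertex 3.4 4.4 3.8
  endloop
 endfacet
 facet normal -0.850 0.335 -0.407
  outer loop
   vertex 1.8 3.6 4.6
   vertex 1.4 0.4 2.8
   vertex 0.6 0.8 4.8
  endloop
 endfacet
 facet normal 0.355 -0.086 0.931
  outer loop
   vertex 1.8 3.6 4.6
   vertex 0.6 0.8 4.8
   vertex 2.8 3.4 4.2
  endloop
 endfacet
 facet normal 0.391 0.130 0.911
  outer loop
   vertex 1.8 3.6 4.6
   vertex 2.8 3.4 4.2
   vertex 3.4 4.4 3.8
  endloop
 endfacet
 facet normal -0.421 0.517 -0.745
  outer loop
   vertex 3.2 0.2 1.0
   vertex 3.4 4.4 3.8
   vertex 4.4 0.6 0.6
  endloop
 endfacet
 facet normal -0.364 -0.893 -0.265
  outer loop
   vertex 3.2 0.2 1.0
   vertex 1.6 0.2 3.2
   vertex 1.4 0.4 2.8
  endloop
 endfacet
 facet normal -0.572 0.474 -0.670
  outer loop
   vertex 3.2 0.2 1.0
   vertex 1.8 3.6 4.6
   vertex 3.4 4.4 3.8
  endloop
 endfacet
 facet normal -0.608 0.446 -0.657
  outer loop
   vertex 3.2 0.2 1.0
   vertex 1.4 0.4 2.8
   vertex 1.8 3.6 4.6
  endloop
 endfacet
 facet normal 0.357 -0.922 0.149
  outer loop
   vertex 3.2 0.2 1.0
   vertex 4.4 0.6 0.6
   vertex 3.4 0.6 3.0
  endloop
 endfacet
 facet normal 0.232 -0.958 0.168
  outer loop
   vertex 3.2 0.2 1.0
   vertex 3.4 0.6 3.0
   vertex 1.6 0.2 3.2
  endloop
 endfacet
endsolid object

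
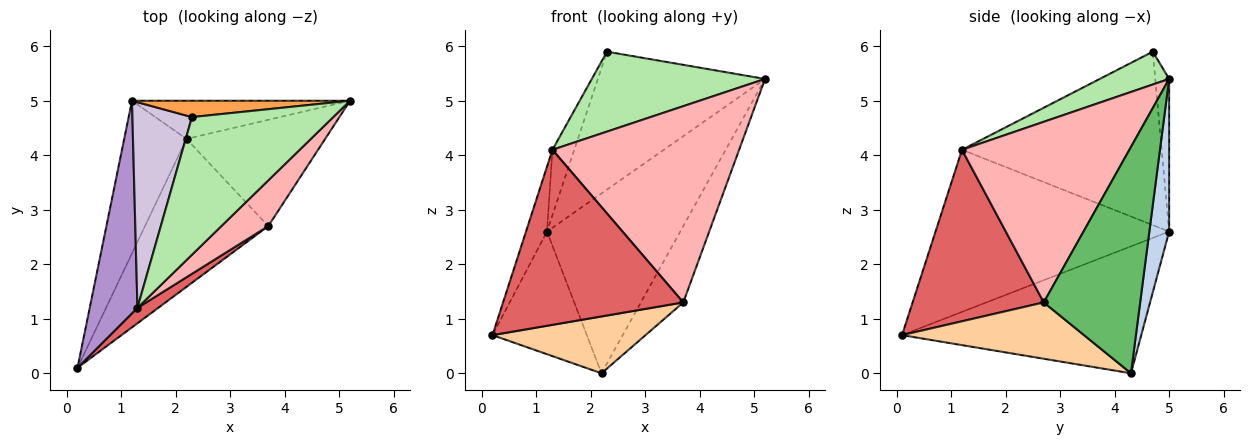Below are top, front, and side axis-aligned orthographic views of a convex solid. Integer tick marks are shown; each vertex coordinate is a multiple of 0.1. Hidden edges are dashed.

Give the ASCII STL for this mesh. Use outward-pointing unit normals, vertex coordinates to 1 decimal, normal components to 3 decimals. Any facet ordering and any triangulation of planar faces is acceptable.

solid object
 facet normal -0.846 0.334 -0.415
  outer loop
   vertex 2.2 4.3 0.0
   vertex 0.2 0.1 0.7
   vertex 1.2 5.0 2.6
  endloop
 endfacet
 facet normal 0.144 0.968 -0.205
  outer loop
   vertex 2.2 4.3 0.0
   vertex 1.2 5.0 2.6
   vertex 5.2 5.0 5.4
  endloop
 endfacet
 facet normal -0.082 0.990 0.117
  outer loop
   vertex 2.3 4.7 5.9
   vertex 5.2 5.0 5.4
   vertex 1.2 5.0 2.6
  endloop
 endfacet
 facet normal 0.392 -0.330 -0.859
  outer loop
   vertex 3.7 2.7 1.3
   vertex 0.2 0.1 0.7
   vertex 2.2 4.3 0.0
  endloop
 endfacet
 facet normal 0.798 0.351 -0.489
  outer loop
   vertex 3.7 2.7 1.3
   vertex 2.2 4.3 0.0
   vertex 5.2 5.0 5.4
  endloop
 endfacet
 facet normal 0.197 -0.492 0.848
  outer loop
   vertex 1.3 1.2 4.1
   vertex 5.2 5.0 5.4
   vertex 2.3 4.7 5.9
  endloop
 endfacet
 facet normal 0.587 -0.807 0.071
  outer loop
   vertex 1.3 1.2 4.1
   vertex 0.2 0.1 0.7
   vertex 3.7 2.7 1.3
  endloop
 endfacet
 facet normal 0.658 -0.734 0.171
  outer loop
   vertex 1.3 1.2 4.1
   vertex 3.7 2.7 1.3
   vertex 5.2 5.0 5.4
  endloop
 endfacet
 facet normal -0.956 0.086 0.281
  outer loop
   vertex 1.3 1.2 4.1
   vertex 1.2 5.0 2.6
   vertex 0.2 0.1 0.7
  endloop
 endfacet
 facet normal -0.941 0.103 0.323
  outer loop
   vertex 1.3 1.2 4.1
   vertex 2.3 4.7 5.9
   vertex 1.2 5.0 2.6
  endloop
 endfacet
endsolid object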